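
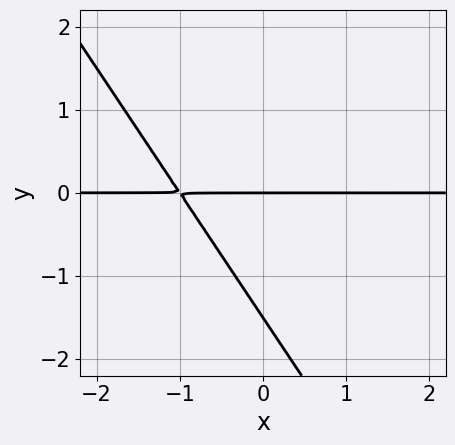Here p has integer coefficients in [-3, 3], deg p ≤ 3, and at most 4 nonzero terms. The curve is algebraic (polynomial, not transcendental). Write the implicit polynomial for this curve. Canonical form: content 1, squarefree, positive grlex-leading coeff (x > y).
(a) The degree is 2 — the shape is more complex than any degree-1 curve.
(b) Reading off the gridlines: the visible x-axis segment lies entirely on the curve; it crosses the y-axis at the gridline y = 0.
(c) Solving for integer coefficients yields p as stated.

3*x*y + 2*y^2 + 3*y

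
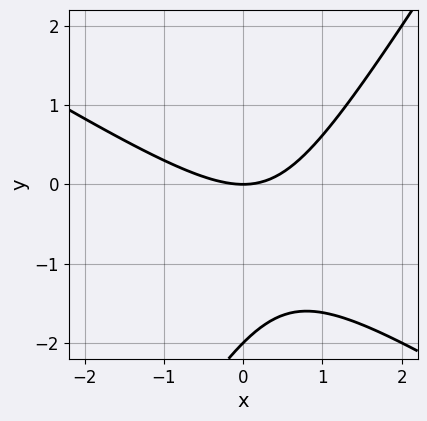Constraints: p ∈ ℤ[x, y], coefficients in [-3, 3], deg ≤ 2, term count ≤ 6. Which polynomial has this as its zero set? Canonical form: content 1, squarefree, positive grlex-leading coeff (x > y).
1. deg p = 2. The shape is more complex than any degree-1 curve.
2. Observable constraints: the y-axis gridline crossings are at y ∈ {-2, 0}; it crosses the x-axis at the gridline x = 0.
3. Together with the visible shape, these determine p as stated.

x^2 + x*y - y^2 - 2*y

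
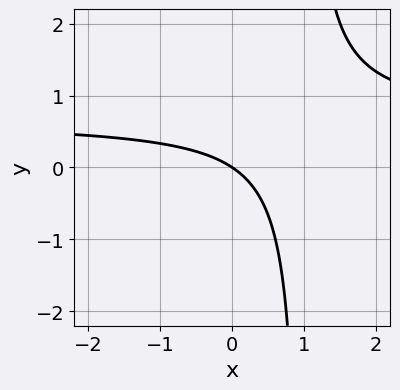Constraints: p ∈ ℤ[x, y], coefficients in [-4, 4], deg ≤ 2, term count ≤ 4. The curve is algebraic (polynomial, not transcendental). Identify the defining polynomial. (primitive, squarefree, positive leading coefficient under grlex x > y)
3*x*y - 2*x - 3*y

1. deg p = 2. The shape is more complex than any degree-1 curve.
2. Against the integer gridlines: one y-axis crossing is at y = 0; it crosses the x-axis at the gridline x = 0.
3. The integer polynomial consistent with all of this is the stated p.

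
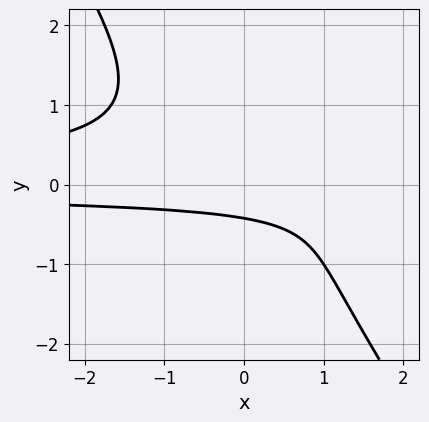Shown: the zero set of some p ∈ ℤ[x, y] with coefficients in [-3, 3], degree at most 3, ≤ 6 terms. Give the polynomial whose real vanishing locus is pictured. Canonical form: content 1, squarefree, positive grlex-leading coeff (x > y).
deg p = 3. A generic line meets the curve in up to 3 points.
Reading off the gridlines: it misses every integer gridline on the x-axis.
Fitting integer coefficients to these (and the overall shape) gives p.

3*x*y^2 + 2*y^3 + 2*y + 1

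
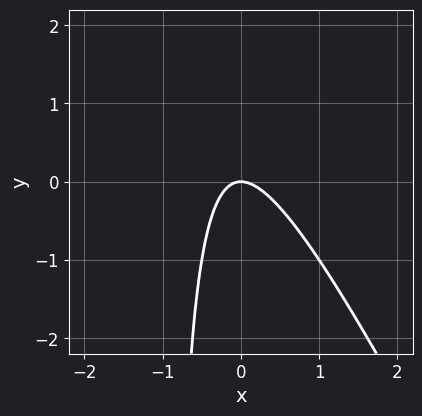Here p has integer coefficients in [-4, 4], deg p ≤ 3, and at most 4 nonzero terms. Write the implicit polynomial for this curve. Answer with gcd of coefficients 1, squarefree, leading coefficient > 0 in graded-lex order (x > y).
1. deg p = 2. The shape is more complex than any degree-1 curve.
2. Reading off the gridlines: one x-axis crossing is at x = 0; one y-axis crossing is at y = 0.
3. These observations pin down the coefficients.

2*x^2 + x*y + y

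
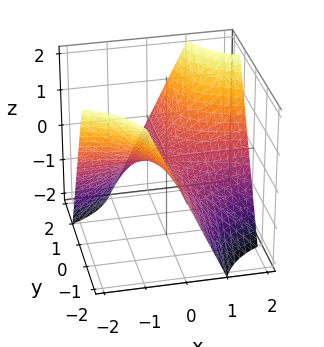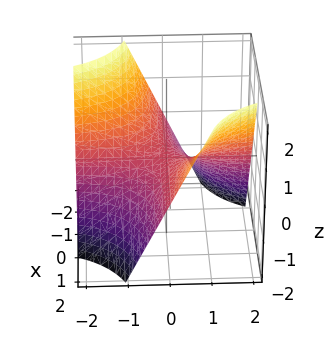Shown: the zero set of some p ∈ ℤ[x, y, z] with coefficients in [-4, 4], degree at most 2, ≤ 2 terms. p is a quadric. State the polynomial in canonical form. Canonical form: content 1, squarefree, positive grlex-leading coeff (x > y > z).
x*y - z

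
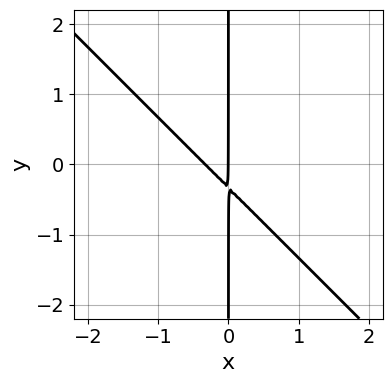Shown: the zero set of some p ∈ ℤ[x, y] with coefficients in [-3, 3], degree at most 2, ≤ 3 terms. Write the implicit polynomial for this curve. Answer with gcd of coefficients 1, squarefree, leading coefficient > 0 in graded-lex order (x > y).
3*x^2 + 3*x*y + x

1. Degree: a generic line meets the curve in up to 2 points, so deg p = 2.
2. From the visible intercepts: the visible y-axis segment lies entirely on the curve; one x-axis crossing is at x = 0.
3. Fitting integer coefficients to these (and the overall shape) gives p.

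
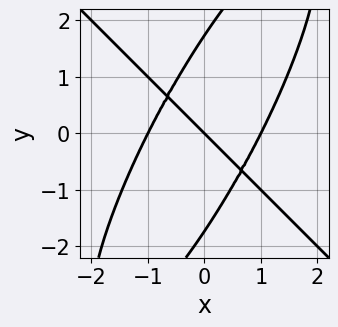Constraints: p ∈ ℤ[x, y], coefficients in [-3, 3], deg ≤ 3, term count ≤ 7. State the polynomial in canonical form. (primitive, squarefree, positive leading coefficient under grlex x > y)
3*x^3 - 2*x*y^2 + y^3 - 3*x - 3*y

(a) deg p = 3. A generic line meets the curve in up to 3 points.
(b) Against the integer gridlines: one y-axis crossing is at y = 0; among the integer gridlines, it crosses the x-axis at x ∈ {-1, 0, 1}.
(c) Solving for integer coefficients yields p as stated.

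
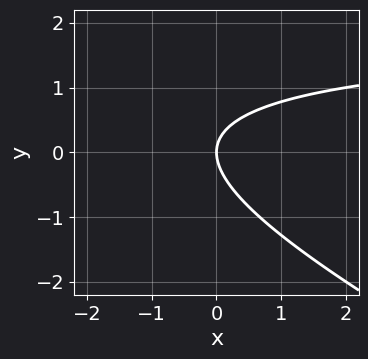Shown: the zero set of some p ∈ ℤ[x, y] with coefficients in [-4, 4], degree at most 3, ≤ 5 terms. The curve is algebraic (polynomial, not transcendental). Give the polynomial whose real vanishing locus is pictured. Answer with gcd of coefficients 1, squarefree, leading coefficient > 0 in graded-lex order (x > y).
x*y + 2*y^2 - 2*x

First, the degree is 2 — the shape is more complex than any degree-1 curve.
Next, checking where it meets the axes: one x-axis crossing is at x = 0; it crosses the y-axis at the gridline y = 0.
Finally, assembling these constraints gives the stated polynomial.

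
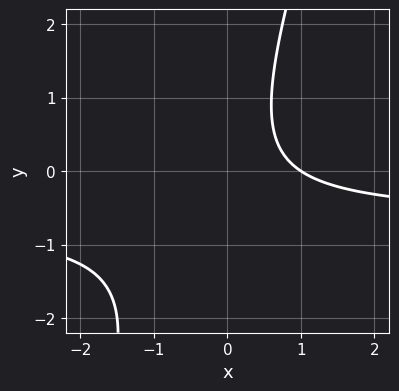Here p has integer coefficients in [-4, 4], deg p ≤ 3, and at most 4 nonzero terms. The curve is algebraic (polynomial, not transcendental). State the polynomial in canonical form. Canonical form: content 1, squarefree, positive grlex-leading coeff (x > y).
3*x*y - y^2 + 2*x - 2

The degree is 2 — the shape is more complex than any degree-1 curve.
Observable constraints: it misses every integer gridline on the y-axis; one x-axis crossing is at x = 1.
These observations pin down the coefficients.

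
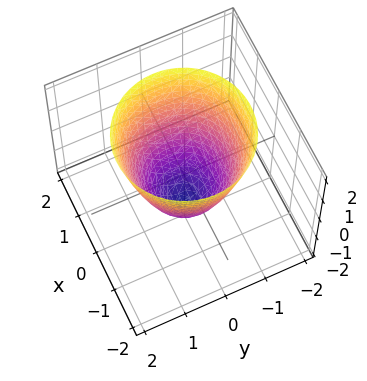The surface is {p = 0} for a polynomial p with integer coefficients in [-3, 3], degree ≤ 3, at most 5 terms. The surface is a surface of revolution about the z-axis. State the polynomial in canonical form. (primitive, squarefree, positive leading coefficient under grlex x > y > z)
deg p = 2. The shape is more complex than any degree-1 surface.
Symmetries: the surface is invariant under rotation about z: p = q(x² + y², z).
Observable constraints: among the integer gridlines, it crosses the x-axis at x ∈ {-1, 1}; the y-axis gridline crossings are at y ∈ {-1, 1}.
These observations pin down the coefficients.

3*x^2 + 3*y^2 - 2*z - 3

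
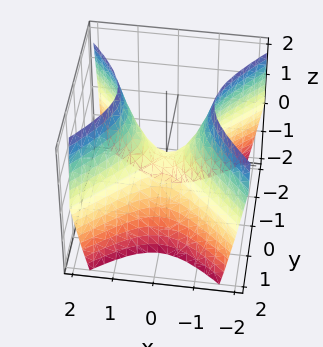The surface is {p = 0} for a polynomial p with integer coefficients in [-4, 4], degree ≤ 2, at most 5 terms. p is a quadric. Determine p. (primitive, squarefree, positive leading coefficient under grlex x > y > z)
(a) Degree: a hyperbolic paraboloid; a quadric, so deg p = 2.
(b) Symmetries: it's symmetric under x → −x, forcing even powers of x; it's symmetric under y → −y, forcing even powers of y.
(c) Reading off the gridlines: one y-axis crossing is at y = 0; it crosses the z-axis at the gridline z = 0.
(d) Together with the visible shape, these determine p as stated.

3*x^2 - 3*y^2 - 2*z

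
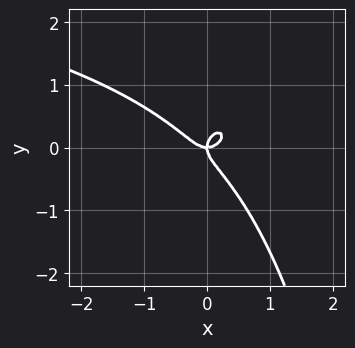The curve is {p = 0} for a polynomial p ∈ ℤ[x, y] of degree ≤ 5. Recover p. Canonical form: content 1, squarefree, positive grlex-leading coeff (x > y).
2*x^2*y^2 + 2*x^3 + 2*y^3 - x*y

First, degree: a generic line meets the curve in up to 4 points, so deg p = 4.
Then, from the axis intercepts and sections: it meets the y-axis at y = 0 (among the integer gridlines); it meets the x-axis at x = 0 (among the integer gridlines).
Finally, fitting integer coefficients to these (and the overall shape) gives p.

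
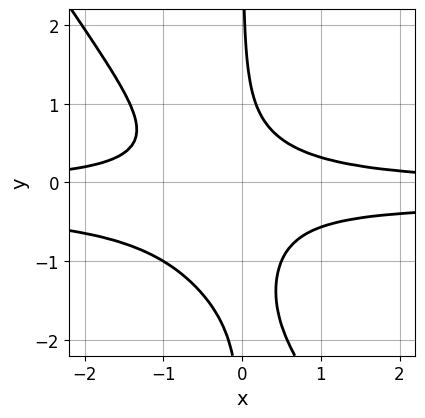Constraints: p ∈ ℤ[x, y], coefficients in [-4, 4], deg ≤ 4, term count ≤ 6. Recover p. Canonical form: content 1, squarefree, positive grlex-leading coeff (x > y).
3*x^2*y^2 + 2*x*y^3 + x^2*y + 3*x*y^2 - 1

Degree: the shape is more complex than any degree-3 curve, so deg p = 4.
Checking where it meets the axes: no y-intercept at any integer in the box; the curve avoids every integer x-axis point in the box.
Fitting integer coefficients to these (and the overall shape) gives p.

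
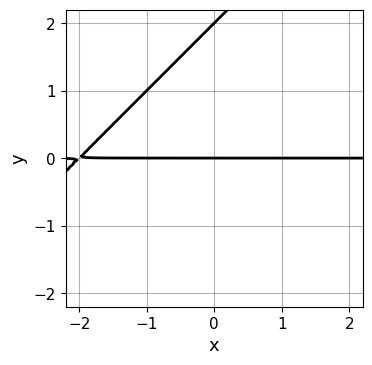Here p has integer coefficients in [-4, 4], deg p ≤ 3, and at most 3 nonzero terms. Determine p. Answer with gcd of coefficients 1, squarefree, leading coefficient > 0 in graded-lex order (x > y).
x*y - y^2 + 2*y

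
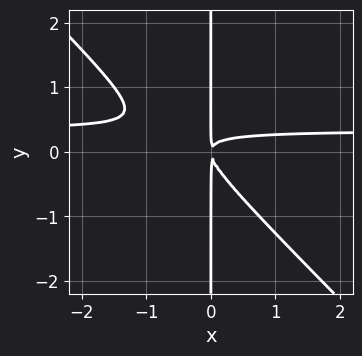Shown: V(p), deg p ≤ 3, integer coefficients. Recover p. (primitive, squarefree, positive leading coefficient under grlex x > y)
(a) The degree is 3 — the shape is more complex than any degree-2 curve.
(b) Checking where it meets the axes: every point of the y-axis in the box is on the curve.
(c) Matching integer coefficients to the picture gives p.

3*x^2*y + 3*x*y^2 - x^2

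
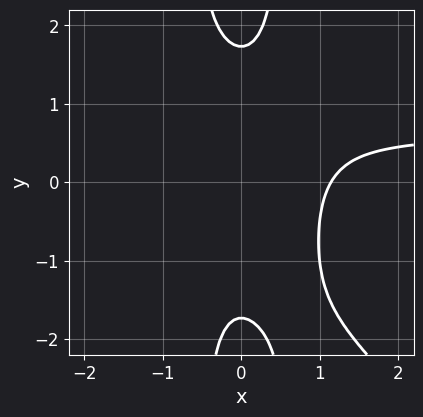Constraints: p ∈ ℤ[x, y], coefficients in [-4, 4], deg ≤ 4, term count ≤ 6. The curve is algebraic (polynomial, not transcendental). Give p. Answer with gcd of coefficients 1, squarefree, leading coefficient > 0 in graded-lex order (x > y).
3*x^3*y + 3*x^2*y^2 - 2*x^3 - y^2 + 3

The degree is 4 — the shape is more complex than any degree-3 curve.
Solving for integer coefficients yields p as stated.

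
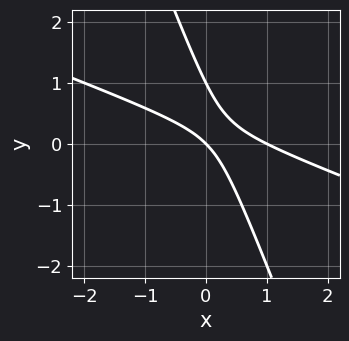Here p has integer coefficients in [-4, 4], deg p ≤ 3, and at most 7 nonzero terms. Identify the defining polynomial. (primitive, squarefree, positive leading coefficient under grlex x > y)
1. deg p = 2. The shape is more complex than any degree-1 curve.
2. Checking where it meets the axes: the y-axis gridline crossings are at y ∈ {0, 1}; among the integer gridlines, it crosses the x-axis at x ∈ {0, 1}.
3. Assembling these constraints gives the stated polynomial.

x^2 + 3*x*y + y^2 - x - y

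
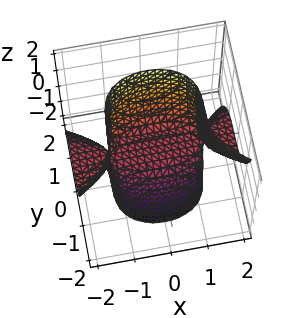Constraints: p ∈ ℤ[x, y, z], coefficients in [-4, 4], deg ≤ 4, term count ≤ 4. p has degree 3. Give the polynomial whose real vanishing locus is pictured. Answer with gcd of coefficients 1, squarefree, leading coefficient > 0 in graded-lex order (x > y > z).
2*x^2*z + 3*y^3 - 3*z

1. Degree: a generic line meets the surface in up to 3 points, so deg p = 3.
2. From the axis intercepts and sections: it meets the z-axis at z = 0 (among the integer gridlines); it meets the y-axis at y = 0 (among the integer gridlines); every point of the x-axis in the box is on the surface.
3. Solving for integer coefficients yields p as stated.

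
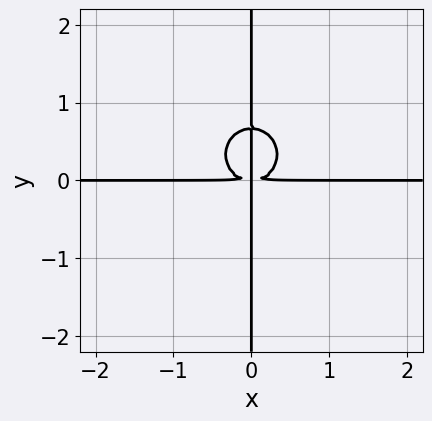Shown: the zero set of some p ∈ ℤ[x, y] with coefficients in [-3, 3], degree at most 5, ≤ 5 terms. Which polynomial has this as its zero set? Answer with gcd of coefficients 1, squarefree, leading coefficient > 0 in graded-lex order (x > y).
Degree: a generic line meets the curve in up to 4 points, so deg p = 4.
Reading off the gridlines: every point of the y-axis in the box is on the curve; the visible x-axis segment lies entirely on the curve.
Assembling these constraints gives the stated polynomial.

3*x^3*y + 3*x*y^3 - 2*x*y^2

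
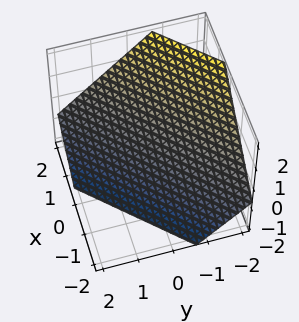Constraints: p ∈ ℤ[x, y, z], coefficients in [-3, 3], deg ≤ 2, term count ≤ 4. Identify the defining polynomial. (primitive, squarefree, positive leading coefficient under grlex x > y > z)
(a) Degree: the surface is flat (a plane), so deg p = 1.
(b) Solving for integer coefficients yields p as stated.

3*x - 3*y - 3*z - 2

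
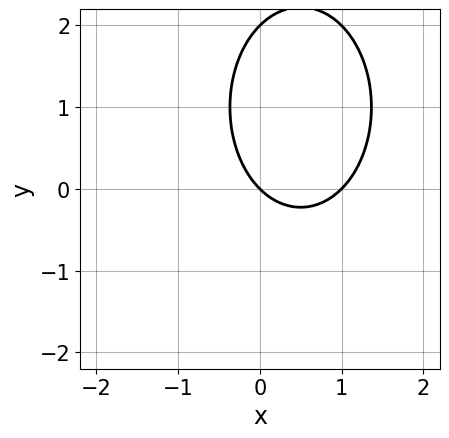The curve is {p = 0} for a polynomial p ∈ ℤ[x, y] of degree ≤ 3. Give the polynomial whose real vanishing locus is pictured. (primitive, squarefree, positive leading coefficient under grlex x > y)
(a) The degree is 2 — the shape is more complex than any degree-1 curve.
(b) From the axis intercepts and sections: among the integer gridlines, it crosses the y-axis at y ∈ {0, 2}; among the integer gridlines, it crosses the x-axis at x ∈ {0, 1}.
(c) Putting this together gives p.

2*x^2 + y^2 - 2*x - 2*y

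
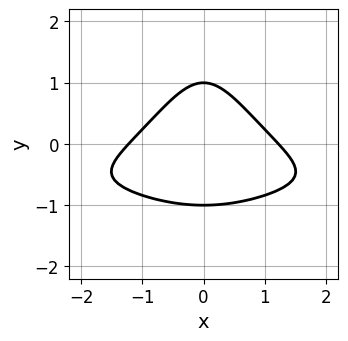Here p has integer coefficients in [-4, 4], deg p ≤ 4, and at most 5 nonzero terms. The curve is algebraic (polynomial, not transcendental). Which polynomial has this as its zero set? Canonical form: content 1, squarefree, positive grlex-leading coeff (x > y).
2*x^2*y^2 + 3*x^2*y + 2*x^2 + 3*y^2 - 3

1. Degree: a generic line meets the curve in up to 4 points, so deg p = 4.
2. Symmetries: the x ↦ −x reflection is a symmetry, so x appears only in even powers.
3. From the visible intercepts: among the integer gridlines, it crosses the y-axis at y ∈ {-1, 1}.
4. These observations pin down the coefficients.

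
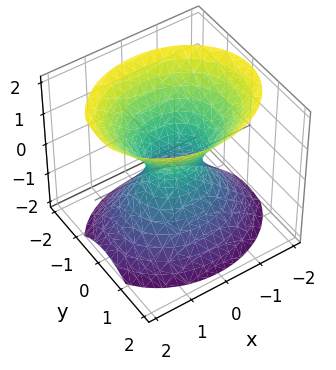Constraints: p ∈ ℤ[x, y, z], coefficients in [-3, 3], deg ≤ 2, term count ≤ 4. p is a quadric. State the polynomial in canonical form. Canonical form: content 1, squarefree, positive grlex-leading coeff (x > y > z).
First, the degree is 2 — an hourglass — one-sheet hyperboloid; a quadric.
Then, symmetries: it's symmetric under y → −y, forcing even powers of y; mirror symmetry x ↦ −x ⇒ only even powers of x; it's symmetric under z → −z, forcing even powers of z.
Next, checking where it meets the axes: it misses every integer gridline on the z-axis.
Finally, putting this together gives p.

2*x^2 + 3*y^2 - 2*z^2 - 1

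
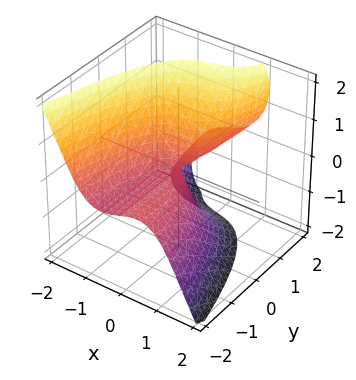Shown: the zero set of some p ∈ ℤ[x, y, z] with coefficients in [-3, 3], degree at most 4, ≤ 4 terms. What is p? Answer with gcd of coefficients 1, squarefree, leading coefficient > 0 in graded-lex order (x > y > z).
3*x^3 + z^3 + x*y - 3*y*z

First, deg p = 3.
Then, observable constraints: it meets the x-axis at x = 0 (among the integer gridlines); every point of the y-axis in the box is on the surface.
Finally, the integer polynomial consistent with all of this is the stated p.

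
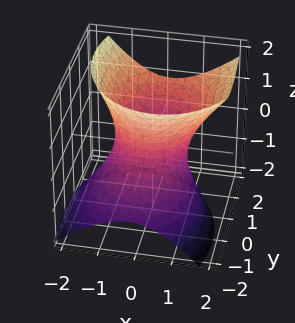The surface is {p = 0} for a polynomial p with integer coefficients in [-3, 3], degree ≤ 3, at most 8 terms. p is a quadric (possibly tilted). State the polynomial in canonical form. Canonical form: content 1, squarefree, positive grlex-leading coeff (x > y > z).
3*x^2 - x*z + 2*y^2 - 2*y*z - 2*z^2 - 3

(a) Degree: the shape is more complex than any degree-1 surface, so deg p = 2.
(b) Observable constraints: among the integer gridlines, it crosses the x-axis at x ∈ {-1, 1}; it misses every integer gridline on the z-axis.
(c) The integer polynomial consistent with all of this is the stated p.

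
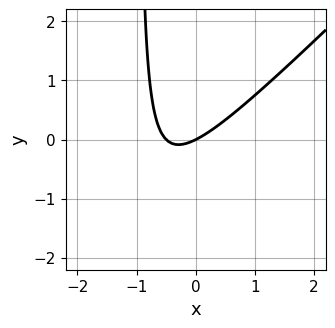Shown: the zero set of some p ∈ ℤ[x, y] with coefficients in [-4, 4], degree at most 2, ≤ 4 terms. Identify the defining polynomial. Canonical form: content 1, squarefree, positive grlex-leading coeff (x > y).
(a) deg p = 2. The shape is more complex than any degree-1 curve.
(b) Reading off the gridlines: one x-axis crossing is at x = 0; it crosses the y-axis at the gridline y = 0.
(c) These observations pin down the coefficients.

2*x^2 - 2*x*y + x - 2*y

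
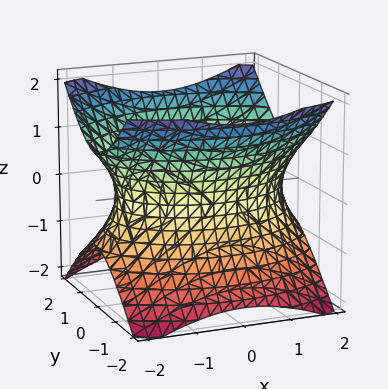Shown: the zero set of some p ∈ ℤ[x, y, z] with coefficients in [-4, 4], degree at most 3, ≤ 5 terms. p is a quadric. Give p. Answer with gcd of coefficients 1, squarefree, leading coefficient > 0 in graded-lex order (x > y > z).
The degree is 2 — an hourglass — one-sheet hyperboloid; a quadric.
Symmetries: mirror symmetry y ↦ −y ⇒ only even powers of y; the z ↦ −z reflection is a symmetry, so z appears only in even powers; the x ↦ −x reflection is a symmetry, so x appears only in even powers.
Observable constraints: it misses every integer gridline on the z-axis.
Putting this together gives p.

x^2 + 2*y^2 - 2*z^2 - 3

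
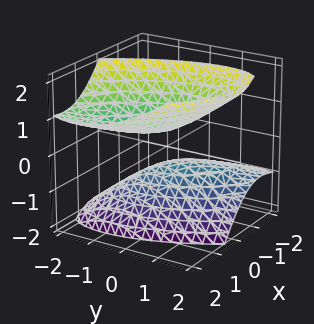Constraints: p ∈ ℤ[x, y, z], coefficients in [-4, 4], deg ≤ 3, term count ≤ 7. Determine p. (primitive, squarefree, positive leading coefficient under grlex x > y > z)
(a) There are 2 components. Treating them together as one polynomial.
(b) Degree: the shape is more complex than any degree-1 surface, so deg p = 2.
(c) From the axis intercepts and sections: it misses every integer gridline on the y-axis; it misses every integer gridline on the x-axis.
(d) Matching integer coefficients to the picture gives p.

3*x^2 + 3*x*y - 3*x*z + 2*y^2 - 3*z^2 + 1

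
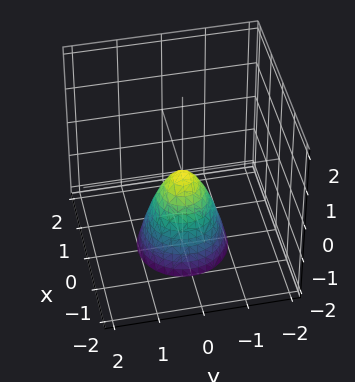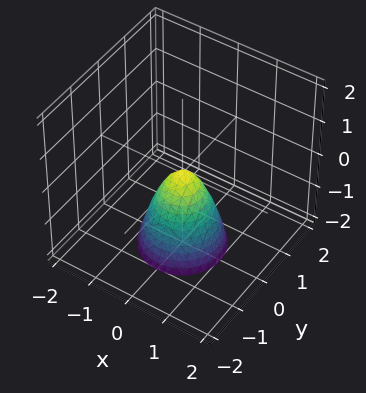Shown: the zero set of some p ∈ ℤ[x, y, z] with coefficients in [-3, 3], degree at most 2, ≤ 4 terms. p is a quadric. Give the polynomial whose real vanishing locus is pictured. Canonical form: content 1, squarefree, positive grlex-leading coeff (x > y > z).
The degree is 2 — a single bowl opening along one axis; a quadric.
By symmetry, the z-axis is an axis of rotation, so x and y enter only as x² + y².
From the axis intercepts and sections: one z-axis crossing is at z = 0; one x-axis crossing is at x = 0; a circular section at z = -1 has radius between 0 and 1.
Together with the visible shape, these determine p as stated.

2*x^2 + 2*y^2 + z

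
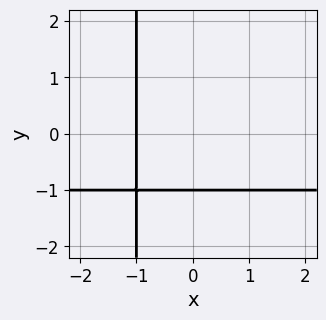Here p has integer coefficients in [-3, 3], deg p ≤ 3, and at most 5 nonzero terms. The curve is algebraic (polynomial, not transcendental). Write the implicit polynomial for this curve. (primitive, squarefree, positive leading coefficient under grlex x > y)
First, deg p = 2. No degree-1 curve has this shape.
Next, checking where it meets the axes: it crosses the x-axis at the gridline x = -1; one y-axis crossing is at y = -1.
Finally, together with the visible shape, these determine p as stated.

x*y + x + y + 1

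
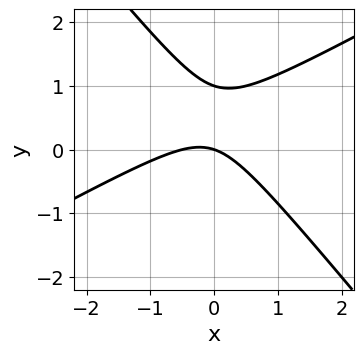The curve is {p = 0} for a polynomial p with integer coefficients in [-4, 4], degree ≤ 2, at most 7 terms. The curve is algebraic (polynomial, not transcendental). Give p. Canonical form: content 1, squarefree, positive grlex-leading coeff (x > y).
2*x^2 - 2*x*y - 3*y^2 + x + 3*y

First, degree: no degree-1 curve has this shape, so deg p = 2.
Next, from the visible intercepts: one x-axis crossing is at x = 0; among the integer gridlines, it crosses the y-axis at y ∈ {0, 1}.
Finally, matching integer coefficients to the picture gives p.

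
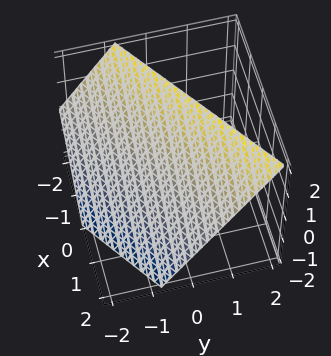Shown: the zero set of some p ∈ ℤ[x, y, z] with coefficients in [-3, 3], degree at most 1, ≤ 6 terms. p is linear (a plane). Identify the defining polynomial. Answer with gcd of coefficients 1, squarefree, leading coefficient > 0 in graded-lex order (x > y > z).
2*x - 3*y + 2*z - 2

The degree is 1 — the surface is flat (a plane).
Checking where it meets the axes: it meets the z-axis at z = 1 (among the integer gridlines); it meets the x-axis at x = 1 (among the integer gridlines).
Fitting integer coefficients to these (and the overall shape) gives p.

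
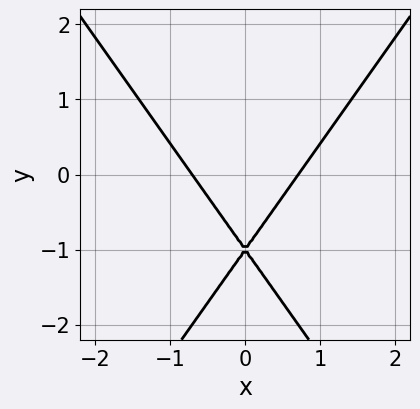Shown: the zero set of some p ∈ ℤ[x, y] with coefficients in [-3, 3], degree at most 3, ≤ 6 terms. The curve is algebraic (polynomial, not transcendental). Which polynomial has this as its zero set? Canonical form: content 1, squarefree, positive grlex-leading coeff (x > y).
2*x^2 - y^2 - 2*y - 1

Degree: a generic line meets the curve in up to 2 points, so deg p = 2.
Symmetries: it's symmetric under x → −x, forcing even powers of x.
From the visible intercepts: it crosses the y-axis at the gridline y = -1.
These observations pin down the coefficients.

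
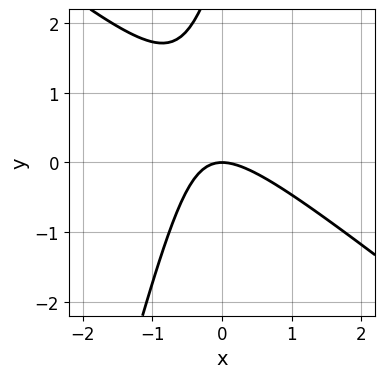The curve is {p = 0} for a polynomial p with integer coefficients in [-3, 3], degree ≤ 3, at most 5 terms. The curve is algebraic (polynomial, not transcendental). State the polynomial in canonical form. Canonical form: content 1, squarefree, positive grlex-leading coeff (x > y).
3*x^2 + 3*x*y - y^2 + 3*y

1. Degree: no degree-1 curve has this shape, so deg p = 2.
2. From the axis intercepts and sections: it meets the y-axis at y = 0 (among the integer gridlines); it crosses the x-axis at the gridline x = 0.
3. These observations pin down the coefficients.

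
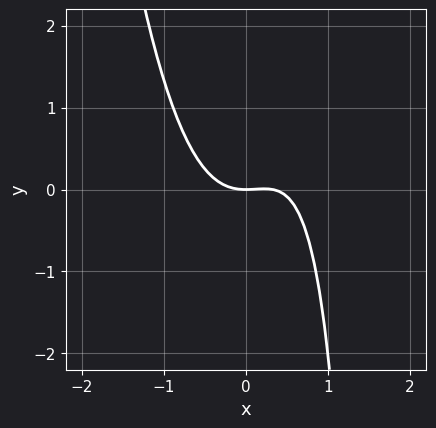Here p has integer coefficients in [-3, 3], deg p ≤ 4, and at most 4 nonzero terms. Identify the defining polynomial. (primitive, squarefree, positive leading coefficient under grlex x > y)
(a) The degree is 3 — a generic line meets the curve in up to 3 points.
(b) From the visible intercepts: it meets the y-axis at y = 0 (among the integer gridlines); one x-axis crossing is at x = 0.
(c) Solving for integer coefficients yields p as stated.

3*x^3 - x^2 - x*y + 2*y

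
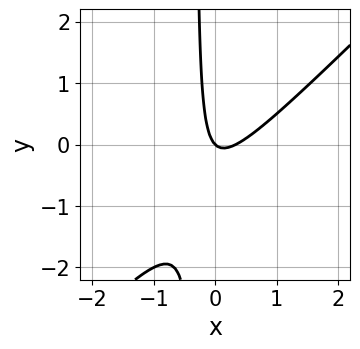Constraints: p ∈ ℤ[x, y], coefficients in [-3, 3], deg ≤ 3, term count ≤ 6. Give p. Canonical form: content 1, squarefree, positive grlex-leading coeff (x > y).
The degree is 2 — the shape is more complex than any degree-1 curve.
Reading off the gridlines: it crosses the x-axis at the gridline x = 0; one y-axis crossing is at y = 0.
Putting this together gives p.

3*x^2 - 3*x*y - x - y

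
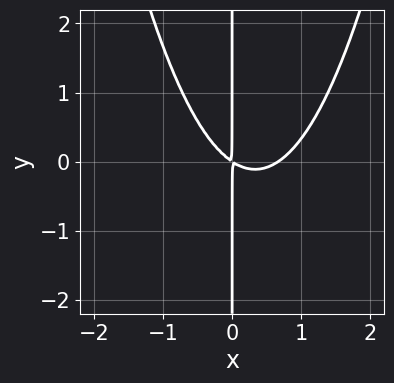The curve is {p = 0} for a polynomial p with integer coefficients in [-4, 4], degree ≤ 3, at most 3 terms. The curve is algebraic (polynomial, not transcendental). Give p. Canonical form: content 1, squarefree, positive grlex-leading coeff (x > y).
1. deg p = 3. The shape is more complex than any degree-2 curve.
2. Against the integer gridlines: every point of the y-axis in the box is on the curve.
3. These observations pin down the coefficients.

3*x^3 - 2*x^2 - 3*x*y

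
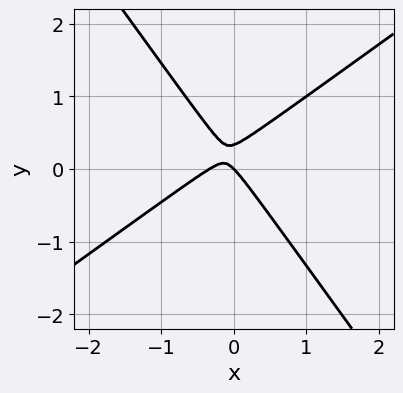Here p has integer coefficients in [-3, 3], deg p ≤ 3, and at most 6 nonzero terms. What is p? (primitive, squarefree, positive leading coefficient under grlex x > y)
3*x^2 - 2*x*y - 3*y^2 + x + y

1. The degree is 2 — a generic line meets the curve in up to 2 points.
2. Checking where it meets the axes: it meets the x-axis at x = 0 (among the integer gridlines); it crosses the y-axis at the gridline y = 0.
3. Fitting integer coefficients to these (and the overall shape) gives p.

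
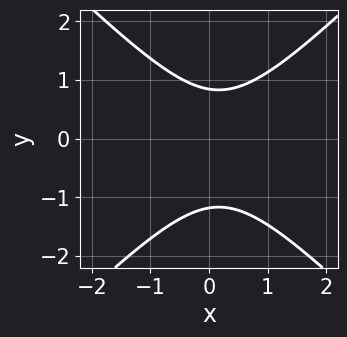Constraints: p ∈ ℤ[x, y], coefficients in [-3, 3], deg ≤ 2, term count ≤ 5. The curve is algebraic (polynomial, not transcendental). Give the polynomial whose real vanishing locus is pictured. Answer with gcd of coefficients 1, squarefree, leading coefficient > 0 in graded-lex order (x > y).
1. Degree: no degree-1 curve has this shape, so deg p = 2.
2. From the axis intercepts and sections: it misses every integer gridline on the x-axis.
3. These observations pin down the coefficients.

3*x^2 - 3*y^2 - x - y + 3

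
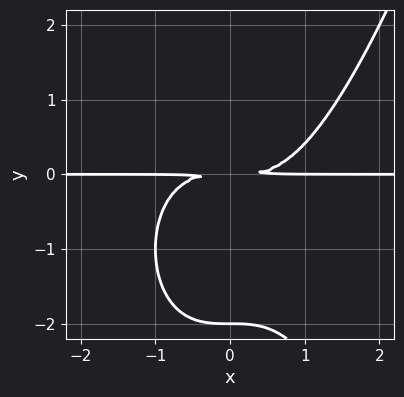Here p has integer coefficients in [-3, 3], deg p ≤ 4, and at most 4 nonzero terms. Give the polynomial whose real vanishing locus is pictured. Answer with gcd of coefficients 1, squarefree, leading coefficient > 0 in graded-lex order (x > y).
First, the degree is 4 — a generic line meets the curve in up to 4 points.
Then, from the axis intercepts and sections: it crosses the y-axis at the gridline y = -2; the visible x-axis segment lies entirely on the curve.
Finally, these observations pin down the coefficients.

x^3*y - y^3 - 2*y^2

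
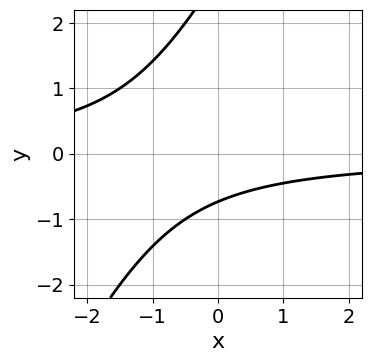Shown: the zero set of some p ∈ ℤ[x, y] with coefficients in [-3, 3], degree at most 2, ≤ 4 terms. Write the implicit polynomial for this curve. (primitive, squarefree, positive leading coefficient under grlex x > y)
First, deg p = 2. No degree-1 curve has this shape.
Then, reading off the gridlines: the curve avoids every integer x-axis point in the box.
Finally, solving for integer coefficients yields p as stated.

2*x*y - y^2 + 2*y + 2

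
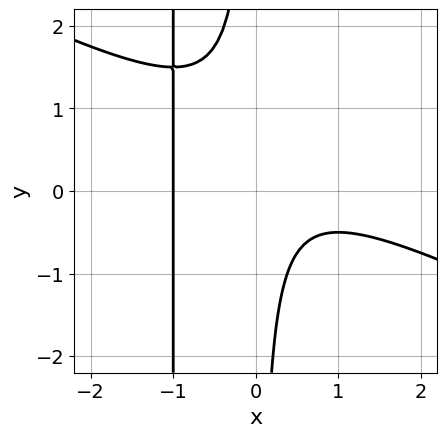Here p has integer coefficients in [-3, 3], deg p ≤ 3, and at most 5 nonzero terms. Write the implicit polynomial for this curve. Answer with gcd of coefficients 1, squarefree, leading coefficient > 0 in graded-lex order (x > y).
First, the degree is 3 — a generic line meets the curve in up to 3 points.
Then, from the axis intercepts and sections: no y-intercept at any integer in the box; one x-axis crossing is at x = -1.
Finally, putting this together gives p.

x^3 + 2*x^2*y + 2*x*y + 1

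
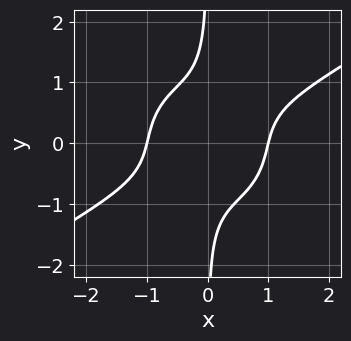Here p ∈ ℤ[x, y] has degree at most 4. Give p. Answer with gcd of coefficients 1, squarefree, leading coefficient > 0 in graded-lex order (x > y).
x^4 - x^3*y - 2*x*y^3 - 1

The degree is 4 — no degree-3 curve has this shape.
From the visible intercepts: it misses every integer gridline on the y-axis; among the integer gridlines, it crosses the x-axis at x ∈ {-1, 1}.
Assembling these constraints gives the stated polynomial.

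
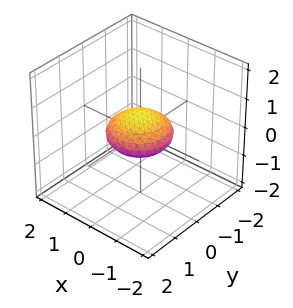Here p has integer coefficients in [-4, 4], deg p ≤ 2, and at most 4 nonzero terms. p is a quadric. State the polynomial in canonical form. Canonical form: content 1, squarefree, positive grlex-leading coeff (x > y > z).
x^2 + y^2 + 3*z^2 - 1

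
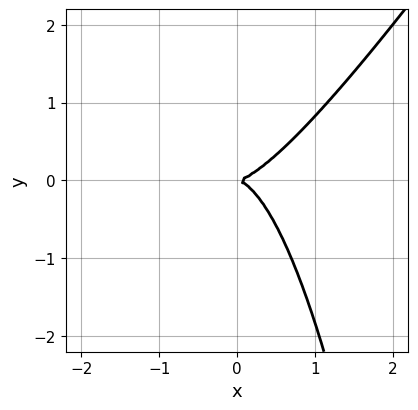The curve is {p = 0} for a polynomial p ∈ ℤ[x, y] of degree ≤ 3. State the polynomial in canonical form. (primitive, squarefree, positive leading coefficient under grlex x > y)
3*x^3 - 2*x^2*y - 2*y^2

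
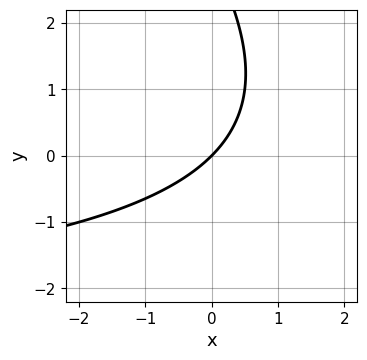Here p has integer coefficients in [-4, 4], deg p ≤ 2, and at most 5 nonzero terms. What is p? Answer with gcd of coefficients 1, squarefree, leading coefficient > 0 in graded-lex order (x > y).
(a) deg p = 2.
(b) Reading off the gridlines: one y-axis crossing is at y = 0; one x-axis crossing is at x = 0.
(c) Assembling these constraints gives the stated polynomial.

x*y + y^2 + 3*x - 3*y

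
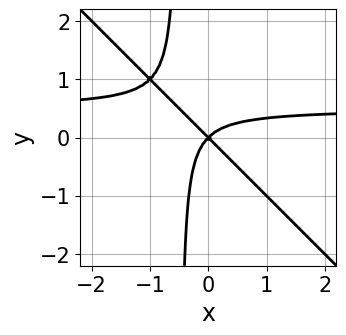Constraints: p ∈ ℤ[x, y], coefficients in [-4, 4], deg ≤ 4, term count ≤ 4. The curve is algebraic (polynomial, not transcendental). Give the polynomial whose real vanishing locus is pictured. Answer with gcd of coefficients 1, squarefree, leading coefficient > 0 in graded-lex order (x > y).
2*x^2*y + 2*x*y^2 - x^2 + y^2

(a) deg p = 3.
(b) Reading off the gridlines: it meets the y-axis at y = 0 (among the integer gridlines); one x-axis crossing is at x = 0.
(c) Solving for integer coefficients yields p as stated.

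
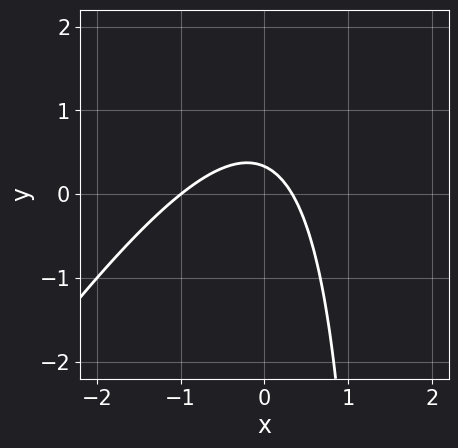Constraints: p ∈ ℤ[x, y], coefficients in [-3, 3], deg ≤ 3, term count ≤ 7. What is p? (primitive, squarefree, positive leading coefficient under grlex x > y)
First, the degree is 2 — the shape is more complex than any degree-1 curve.
Then, against the integer gridlines: it crosses the x-axis at the gridline x = -1.
Finally, together with the visible shape, these determine p as stated.

3*x^2 - 2*x*y + 2*x + 3*y - 1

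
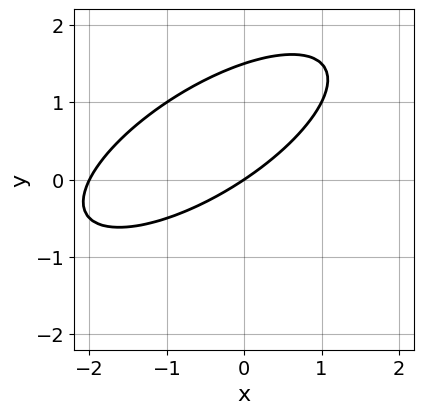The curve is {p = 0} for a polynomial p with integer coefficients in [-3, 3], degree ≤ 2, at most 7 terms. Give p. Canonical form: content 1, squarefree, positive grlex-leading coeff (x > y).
First, degree: no degree-1 curve has this shape, so deg p = 2.
Next, reading off the gridlines: it crosses the y-axis at the gridline y = 0; among the integer gridlines, it crosses the x-axis at x ∈ {-2, 0}.
Finally, assembling these constraints gives the stated polynomial.

x^2 - 2*x*y + 2*y^2 + 2*x - 3*y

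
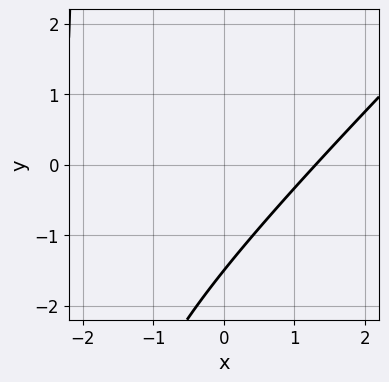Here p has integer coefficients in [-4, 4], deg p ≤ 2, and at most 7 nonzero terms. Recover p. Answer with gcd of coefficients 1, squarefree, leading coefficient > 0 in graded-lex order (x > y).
(a) The degree is 2 — a generic line meets the curve in up to 2 points.
(b) Matching integer coefficients to the picture gives p.

x^2 - x*y + x - 2*y - 3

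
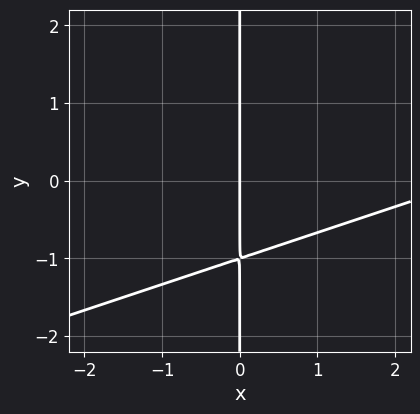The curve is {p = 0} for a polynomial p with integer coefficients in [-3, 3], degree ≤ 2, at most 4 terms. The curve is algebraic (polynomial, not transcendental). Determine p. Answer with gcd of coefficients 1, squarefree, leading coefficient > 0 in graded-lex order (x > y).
x^2 - 3*x*y - 3*x

(a) deg p = 2.
(b) Checking where it meets the axes: it meets the x-axis at x = 0 (among the integer gridlines); every point of the y-axis in the box is on the curve.
(c) The integer polynomial consistent with all of this is the stated p.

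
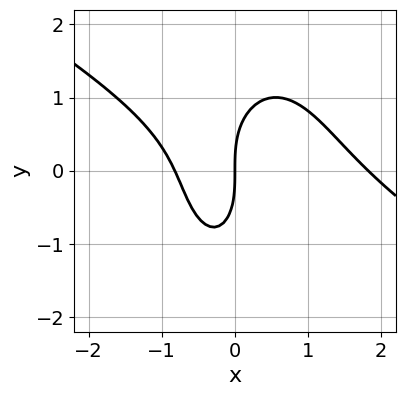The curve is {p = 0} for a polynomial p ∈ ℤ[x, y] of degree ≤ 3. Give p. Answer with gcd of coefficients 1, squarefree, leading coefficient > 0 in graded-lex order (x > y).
1. The degree is 3 — a generic line meets the curve in up to 3 points.
2. Reading off the gridlines: it meets the y-axis at y = 0 (among the integer gridlines); it crosses the x-axis at the gridline x = 0.
3. Solving for integer coefficients yields p as stated.

2*x^3 + 3*x^2*y + y^3 - 2*x^2 - 3*x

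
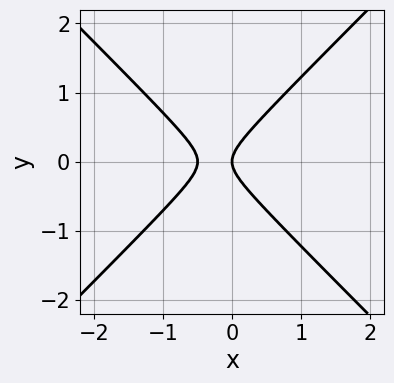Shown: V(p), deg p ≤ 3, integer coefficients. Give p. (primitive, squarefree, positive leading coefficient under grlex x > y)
(a) deg p = 2. A generic line meets the curve in up to 2 points.
(b) Symmetries: mirror symmetry y ↦ −y ⇒ only even powers of y.
(c) From the axis intercepts and sections: it crosses the y-axis at the gridline y = 0; it meets the x-axis at x = 0 (among the integer gridlines).
(d) The integer polynomial consistent with all of this is the stated p.

2*x^2 - 2*y^2 + x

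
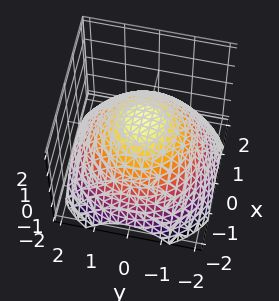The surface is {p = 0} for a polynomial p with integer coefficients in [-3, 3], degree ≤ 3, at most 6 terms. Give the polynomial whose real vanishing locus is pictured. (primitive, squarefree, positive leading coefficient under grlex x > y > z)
1. deg p = 2. The shape is more complex than any degree-1 surface.
2. Symmetries: every cross-section ⟂ z is a circle, so x, y appear only via x² + y².
3. Against the integer gridlines: it meets the z-axis at z = 1 (among the integer gridlines); a circular section at z = 0 has radius between 1 and 2.
4. These observations pin down the coefficients.

x^2 + y^2 + 2*z - 2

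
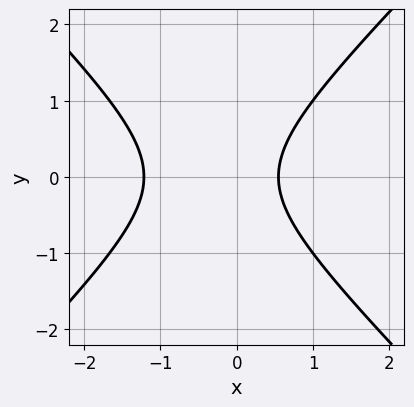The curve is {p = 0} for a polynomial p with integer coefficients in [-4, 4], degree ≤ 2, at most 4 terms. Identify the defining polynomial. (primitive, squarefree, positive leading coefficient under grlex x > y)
3*x^2 - 3*y^2 + 2*x - 2

The degree is 2 — a generic line meets the curve in up to 2 points.
Symmetries: it's symmetric under y → −y, forcing even powers of y.
Observable constraints: no y-intercept at any integer in the box.
The integer polynomial consistent with all of this is the stated p.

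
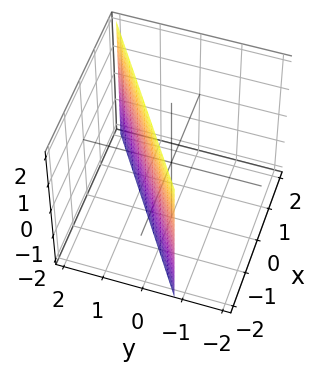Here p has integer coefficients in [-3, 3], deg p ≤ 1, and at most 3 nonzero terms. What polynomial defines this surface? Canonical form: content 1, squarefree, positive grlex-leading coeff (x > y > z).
First, the degree is 1 — every cross-section is a straight line — this is a plane.
Then, from the visible intercepts: the surface avoids every integer z-axis point in the box; one x-axis crossing is at x = -1.
Finally, the integer polynomial consistent with all of this is the stated p.

2*x - 3*y + 2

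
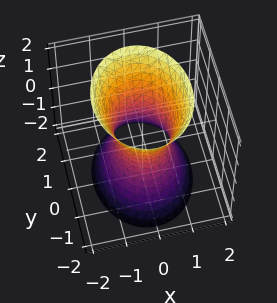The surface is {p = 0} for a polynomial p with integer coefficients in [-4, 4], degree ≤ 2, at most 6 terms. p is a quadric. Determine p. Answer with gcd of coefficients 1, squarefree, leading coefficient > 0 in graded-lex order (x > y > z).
3*x^2 + 2*y^2 - z^2 - 2

(a) The degree is 2 — one connected sheet with a waist; a quadric.
(b) Symmetries: the y ↦ −y reflection is a symmetry, so y appears only in even powers; mirror symmetry z ↦ −z ⇒ only even powers of z; mirror symmetry x ↦ −x ⇒ only even powers of x.
(c) Reading off the gridlines: the y-axis gridline crossings are at y ∈ {-1, 1}; no z-intercept at any integer in the box.
(d) Together with the visible shape, these determine p as stated.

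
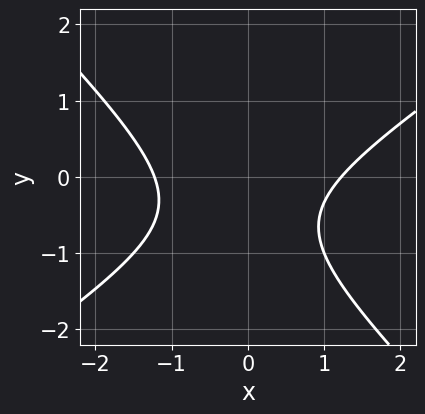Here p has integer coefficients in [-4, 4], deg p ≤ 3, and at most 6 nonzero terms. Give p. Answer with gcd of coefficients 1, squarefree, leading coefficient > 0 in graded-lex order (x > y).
First, deg p = 2.
Then, from the axis intercepts and sections: it misses every integer gridline on the y-axis.
Finally, assembling these constraints gives the stated polynomial.

2*x^2 - x*y - 3*y^2 - 3*y - 3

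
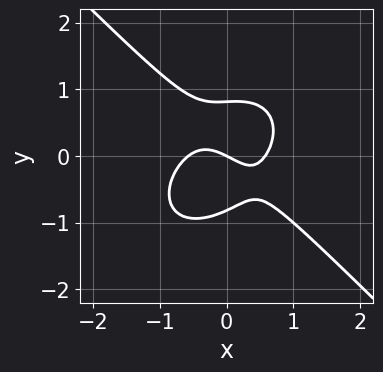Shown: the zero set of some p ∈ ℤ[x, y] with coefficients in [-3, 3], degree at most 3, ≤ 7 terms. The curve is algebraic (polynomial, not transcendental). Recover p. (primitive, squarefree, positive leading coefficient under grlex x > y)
3*x^3 + 3*y^3 + x*y - x - 2*y

1. deg p = 3. The shape is more complex than any degree-2 curve.
2. From the axis intercepts and sections: one y-axis crossing is at y = 0; it crosses the x-axis at the gridline x = 0.
3. These observations pin down the coefficients.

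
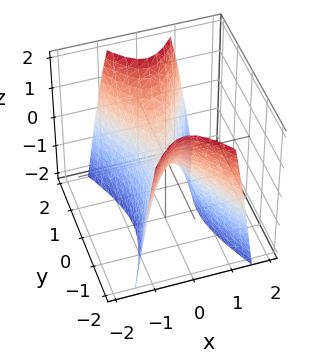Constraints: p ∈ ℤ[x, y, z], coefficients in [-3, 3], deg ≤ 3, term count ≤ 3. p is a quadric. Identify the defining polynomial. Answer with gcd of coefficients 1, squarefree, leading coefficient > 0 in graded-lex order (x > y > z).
3*x^2 - y^2 + z

1. deg p = 2. A hyperbolic paraboloid; a quadric.
2. Symmetries: mirror symmetry y ↦ −y ⇒ only even powers of y; it's symmetric under x → −x, forcing even powers of x.
3. Reading off the gridlines: one y-axis crossing is at y = 0; it meets the z-axis at z = 0 (among the integer gridlines); it meets the x-axis at x = 0 (among the integer gridlines).
4. The integer polynomial consistent with all of this is the stated p.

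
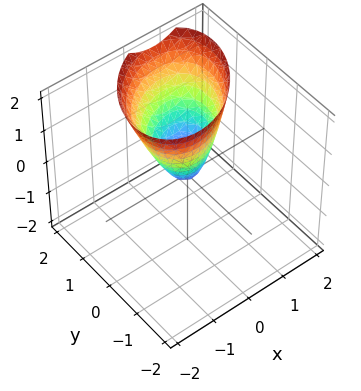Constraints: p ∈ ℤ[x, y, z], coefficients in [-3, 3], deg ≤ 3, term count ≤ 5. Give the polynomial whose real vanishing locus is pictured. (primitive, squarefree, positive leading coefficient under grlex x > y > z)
3*x^2 - 2*x*y + 3*y^2 - 2*y*z - 2*z

(a) Degree: the shape is more complex than any degree-1 surface, so deg p = 2.
(b) From the visible intercepts: it meets the y-axis at y = 0 (among the integer gridlines); it meets the z-axis at z = 0 (among the integer gridlines).
(c) Assembling these constraints gives the stated polynomial.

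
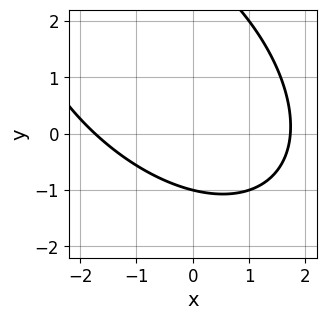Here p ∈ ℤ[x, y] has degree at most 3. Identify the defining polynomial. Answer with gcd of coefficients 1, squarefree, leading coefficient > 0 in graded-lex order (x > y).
x^2 + x*y + y^2 - 2*y - 3

(a) deg p = 2. A generic line meets the curve in up to 2 points.
(b) Checking where it meets the axes: it meets the y-axis at y = -1 (among the integer gridlines).
(c) Together with the visible shape, these determine p as stated.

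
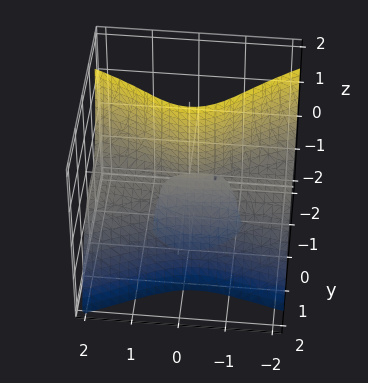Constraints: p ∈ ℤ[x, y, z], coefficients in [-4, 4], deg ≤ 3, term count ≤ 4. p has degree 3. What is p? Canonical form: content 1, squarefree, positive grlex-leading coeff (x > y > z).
x^2*z - x*y^2 + 3*y^3 + 2*y*z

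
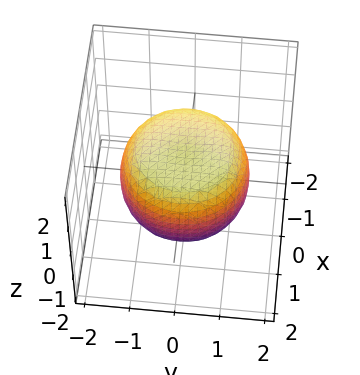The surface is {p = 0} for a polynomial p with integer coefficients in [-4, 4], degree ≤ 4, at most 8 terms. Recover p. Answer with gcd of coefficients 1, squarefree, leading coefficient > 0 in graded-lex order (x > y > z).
First, the degree is 4 — a generic line meets the surface in up to 4 points.
Then, symmetry: the surface is invariant under rotation about z: p = q(x² + y², z).
Next, observable constraints: among the integer gridlines, it crosses the z-axis at z ∈ {-1, 1}; a circular section at z = 1 has radius exactly 1.
Finally, assembling these constraints gives the stated polynomial.

x^4 + 2*x^2*y^2 + y^4 - x^2 - y^2 + 2*z^2 - 2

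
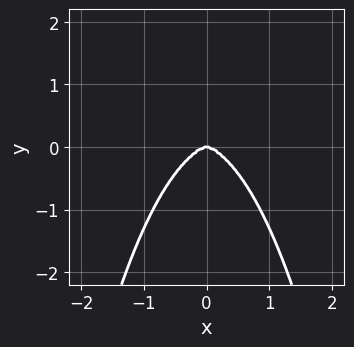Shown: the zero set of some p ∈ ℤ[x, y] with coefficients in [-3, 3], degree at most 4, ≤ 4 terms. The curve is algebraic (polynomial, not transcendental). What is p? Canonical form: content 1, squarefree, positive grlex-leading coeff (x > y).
(a) deg p = 4. A generic line meets the curve in up to 4 points.
(b) Symmetries: mirror symmetry x ↦ −x ⇒ only even powers of x.
(c) From the visible intercepts: it crosses the y-axis at the gridline y = 0; it meets the x-axis at x = 0 (among the integer gridlines).
(d) Solving for integer coefficients yields p as stated.

x^4 + 2*x^2*y^2 + 2*y^3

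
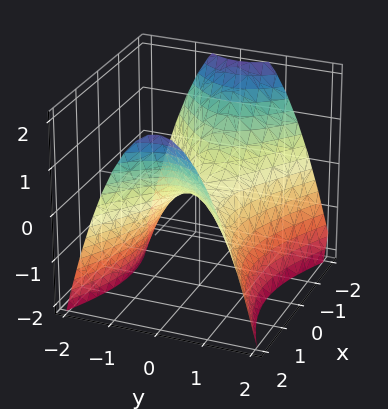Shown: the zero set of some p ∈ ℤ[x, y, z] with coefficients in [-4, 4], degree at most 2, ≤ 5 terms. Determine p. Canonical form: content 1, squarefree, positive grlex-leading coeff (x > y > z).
x^2 - 2*y^2 - 2*z

(a) deg p = 2. A saddle surface; a quadric.
(b) Symmetries: mirror symmetry y ↦ −y ⇒ only even powers of y; the x ↦ −x reflection is a symmetry, so x appears only in even powers.
(c) Observable constraints: one z-axis crossing is at z = 0; one y-axis crossing is at y = 0.
(d) Matching integer coefficients to the picture gives p.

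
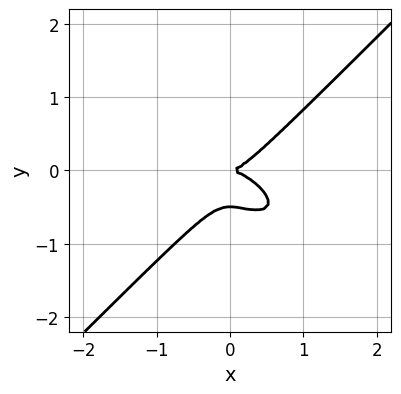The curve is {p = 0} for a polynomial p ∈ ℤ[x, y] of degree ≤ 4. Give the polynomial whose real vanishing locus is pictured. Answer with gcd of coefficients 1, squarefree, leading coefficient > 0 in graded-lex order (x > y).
x^3 + x^2*y - 2*y^3 - y^2

The degree is 3 — no degree-2 curve has this shape.
Observable constraints: one x-axis crossing is at x = 0; one y-axis crossing is at y = 0.
Fitting integer coefficients to these (and the overall shape) gives p.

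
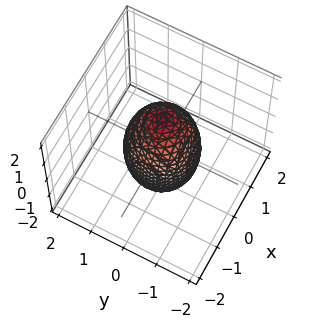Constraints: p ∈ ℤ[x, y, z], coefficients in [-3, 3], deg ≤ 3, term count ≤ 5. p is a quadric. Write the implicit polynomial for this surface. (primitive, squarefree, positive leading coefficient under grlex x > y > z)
3*x^2 + 3*y^2 + z^2 - 3

The degree is 2 — bounded and convex; a quadric.
Symmetries: the z ↦ −z reflection is a symmetry, so z appears only in even powers; the surface is invariant under rotation about z: p = q(x² + y², z).
From the axis intercepts and sections: a circular section at z = 0 has radius exactly 1; the x-axis gridline crossings are at x ∈ {-1, 1}; among the integer gridlines, it crosses the y-axis at y ∈ {-1, 1}.
Together with the visible shape, these determine p as stated.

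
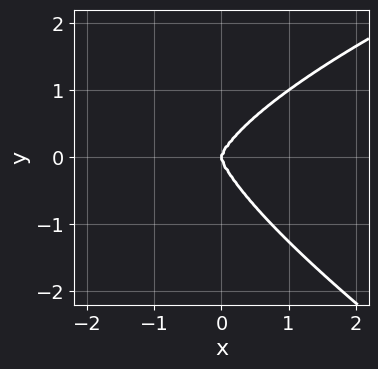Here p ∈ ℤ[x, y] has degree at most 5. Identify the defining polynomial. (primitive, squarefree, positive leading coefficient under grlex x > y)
x*y^3 + 2*y^4 - 3*x^3

Degree: a generic line meets the curve in up to 4 points, so deg p = 4.
Observable constraints: it meets the x-axis at x = 0 (among the integer gridlines); it crosses the y-axis at the gridline y = 0.
These observations pin down the coefficients.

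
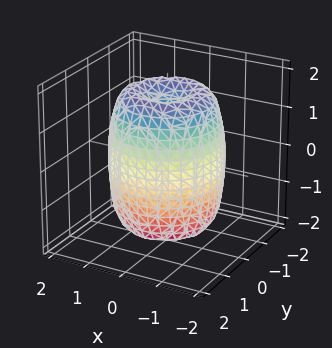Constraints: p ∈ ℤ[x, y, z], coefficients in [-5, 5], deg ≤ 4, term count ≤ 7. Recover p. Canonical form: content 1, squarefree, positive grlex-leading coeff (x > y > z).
2*x^4 + 4*x^2*y^2 + 2*y^4 - 3*x^2 - 3*y^2 + z^2 - 2

(a) The degree is 4 — no degree-3 surface has this shape.
(b) Symmetries: rotational symmetry about the z-axis ⇒ p depends on x, y only through x² + y².
(c) Reading off the gridlines: a circular section at z = 1 has radius between 1 and 2.
(d) Solving for integer coefficients yields p as stated.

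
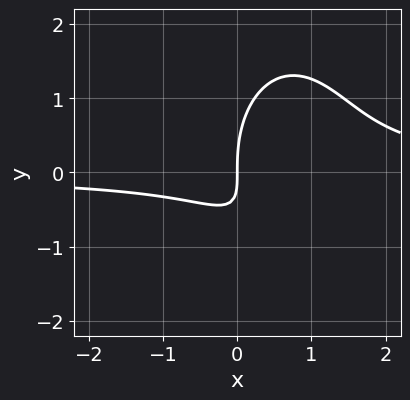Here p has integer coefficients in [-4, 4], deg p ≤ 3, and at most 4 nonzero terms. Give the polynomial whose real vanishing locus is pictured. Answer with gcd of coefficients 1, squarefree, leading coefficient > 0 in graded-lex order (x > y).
Degree: the shape is more complex than any degree-2 curve, so deg p = 3.
From the axis intercepts and sections: one y-axis crossing is at y = 0; it meets the x-axis at x = 0 (among the integer gridlines).
Fitting integer coefficients to these (and the overall shape) gives p.

3*x^2*y + y^3 - 3*x*y - 2*x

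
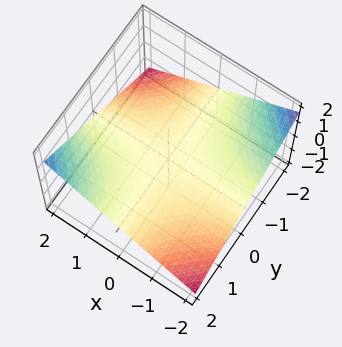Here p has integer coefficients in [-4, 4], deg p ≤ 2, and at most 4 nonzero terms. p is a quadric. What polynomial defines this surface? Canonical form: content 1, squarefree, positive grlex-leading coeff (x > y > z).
1. Degree: a saddle surface; a quadric, so deg p = 2.
2. From the visible intercepts: every point of the y-axis in the box is on the surface; the visible x-axis segment lies entirely on the surface; it crosses the z-axis at the gridline z = 0.
3. Putting this together gives p.

x*y - 3*z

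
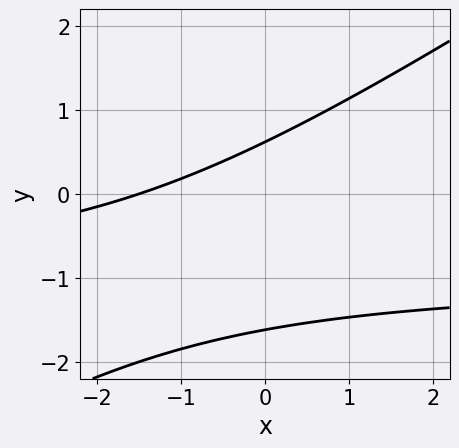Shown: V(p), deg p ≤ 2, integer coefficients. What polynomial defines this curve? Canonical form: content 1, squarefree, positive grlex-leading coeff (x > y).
2*x*y - 3*y^2 + 2*x - 3*y + 3

1. Degree: no degree-1 curve has this shape, so deg p = 2.
2. Solving for integer coefficients yields p as stated.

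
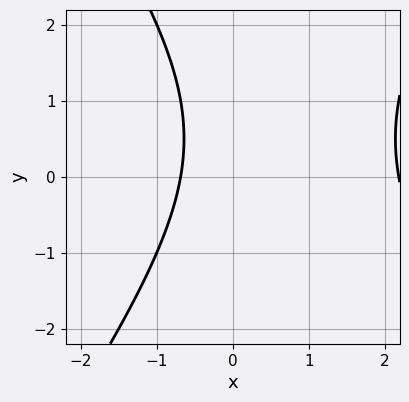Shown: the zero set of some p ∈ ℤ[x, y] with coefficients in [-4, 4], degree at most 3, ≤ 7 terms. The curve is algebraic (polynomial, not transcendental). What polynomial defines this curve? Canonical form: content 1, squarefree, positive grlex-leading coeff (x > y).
1. deg p = 2. No degree-1 curve has this shape.
2. From the visible intercepts: it misses every integer gridline on the y-axis.
3. Assembling these constraints gives the stated polynomial.

2*x^2 - y^2 - 3*x + y - 3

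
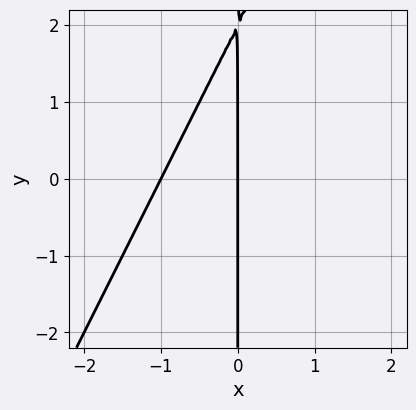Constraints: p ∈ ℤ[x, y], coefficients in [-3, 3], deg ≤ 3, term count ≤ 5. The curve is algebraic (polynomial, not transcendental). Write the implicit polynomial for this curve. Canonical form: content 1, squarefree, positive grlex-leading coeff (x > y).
2*x^2 - x*y + 2*x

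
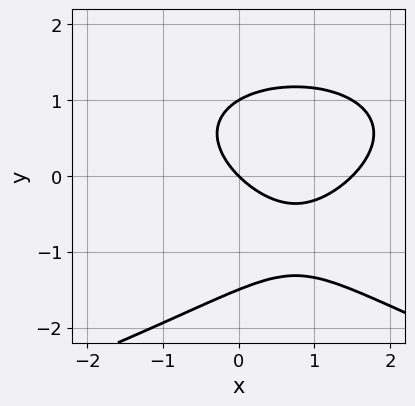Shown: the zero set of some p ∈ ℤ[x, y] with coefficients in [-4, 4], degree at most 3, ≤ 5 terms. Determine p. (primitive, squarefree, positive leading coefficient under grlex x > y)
2*y^3 + 2*x^2 + y^2 - 3*x - 3*y

Degree: no degree-2 curve has this shape, so deg p = 3.
From the axis intercepts and sections: it crosses the x-axis at the gridline x = 0; the y-axis gridline crossings are at y ∈ {0, 1}.
Assembling these constraints gives the stated polynomial.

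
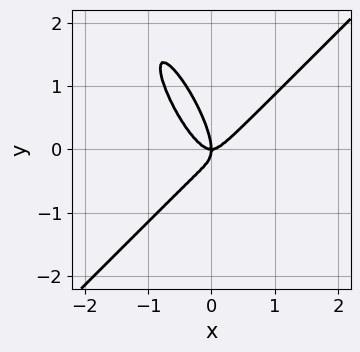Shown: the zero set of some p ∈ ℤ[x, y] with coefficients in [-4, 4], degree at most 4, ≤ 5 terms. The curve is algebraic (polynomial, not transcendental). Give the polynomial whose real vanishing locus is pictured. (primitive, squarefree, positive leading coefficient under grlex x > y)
3*x^3 - 2*x*y^2 - y^3 - x*y

First, the degree is 3 — the shape is more complex than any degree-2 curve.
Then, from the visible intercepts: it crosses the x-axis at the gridline x = 0; one y-axis crossing is at y = 0.
Finally, together with the visible shape, these determine p as stated.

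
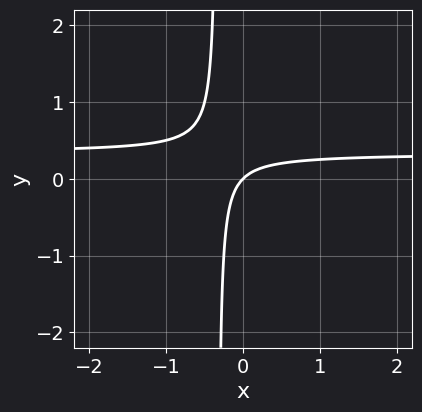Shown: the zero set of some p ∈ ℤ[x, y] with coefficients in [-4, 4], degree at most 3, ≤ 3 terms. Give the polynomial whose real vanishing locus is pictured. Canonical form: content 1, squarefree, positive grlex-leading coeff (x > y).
(a) The degree is 2 — a generic line meets the curve in up to 2 points.
(b) Against the integer gridlines: one x-axis crossing is at x = 0; one y-axis crossing is at y = 0.
(c) Putting this together gives p.

3*x*y - x + y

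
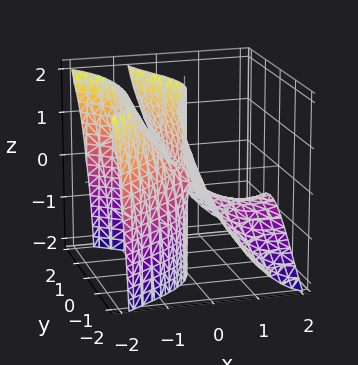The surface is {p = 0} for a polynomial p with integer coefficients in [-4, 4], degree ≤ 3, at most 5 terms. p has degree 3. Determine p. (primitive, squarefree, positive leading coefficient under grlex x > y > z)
x^3 - 2*x*y^2 - y^2*z - 3*x^2 - 3*x*z

1. Degree: the shape is more complex than any degree-2 surface, so deg p = 3.
2. From the axis intercepts and sections: the visible z-axis segment lies entirely on the surface; every point of the y-axis in the box is on the surface.
3. Together with the visible shape, these determine p as stated.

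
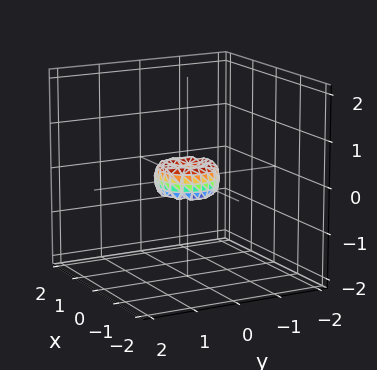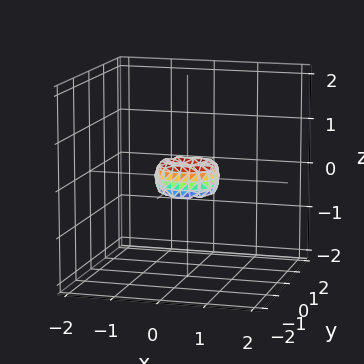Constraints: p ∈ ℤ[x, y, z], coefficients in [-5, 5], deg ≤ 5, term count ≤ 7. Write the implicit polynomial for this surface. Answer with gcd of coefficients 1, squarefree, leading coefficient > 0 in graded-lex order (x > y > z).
2*x^4 + 4*x^2*y^2 + 2*y^4 - x^2 - y^2 + z^2

The degree is 4 — no degree-3 surface has this shape.
Symmetries: rotational symmetry about the z-axis ⇒ p depends on x, y only through x² + y².
Checking where it meets the axes: it crosses the z-axis at the gridline z = 0; it meets the y-axis at y = 0 (among the integer gridlines); one x-axis crossing is at x = 0; a circular section at z = 0 has radius between 0 and 1.
Assembling these constraints gives the stated polynomial.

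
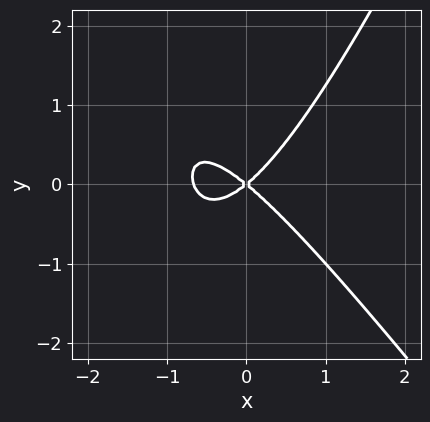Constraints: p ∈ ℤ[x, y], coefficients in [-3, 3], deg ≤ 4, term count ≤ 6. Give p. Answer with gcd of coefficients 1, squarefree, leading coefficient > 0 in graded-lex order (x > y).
1. Degree: a generic line meets the curve in up to 3 points, so deg p = 3.
2. Reading off the gridlines: it crosses the y-axis at the gridline y = 0; one x-axis crossing is at x = 0.
3. Matching integer coefficients to the picture gives p.

3*x^3 + x^2*y - x*y^2 + 2*x^2 - 3*y^2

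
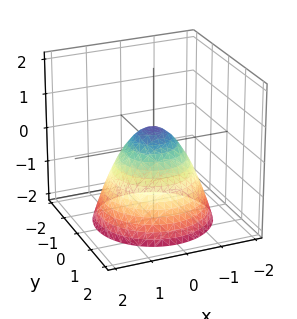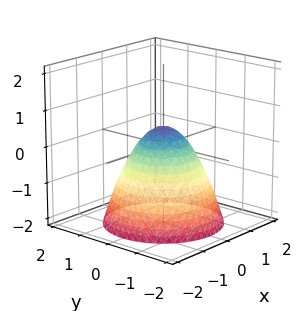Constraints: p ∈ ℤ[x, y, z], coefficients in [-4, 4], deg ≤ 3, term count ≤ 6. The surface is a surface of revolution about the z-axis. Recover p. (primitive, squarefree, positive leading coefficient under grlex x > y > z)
2*x^2 + 2*y^2 + 2*z - 1

(a) The degree is 2 — a generic line meets the surface in up to 2 points.
(b) Symmetries: rotational symmetry about the z-axis ⇒ p depends on x, y only through x² + y².
(c) Checking where it meets the axes: a circular section at z = 0 has radius between 0 and 1.
(d) Solving for integer coefficients yields p as stated.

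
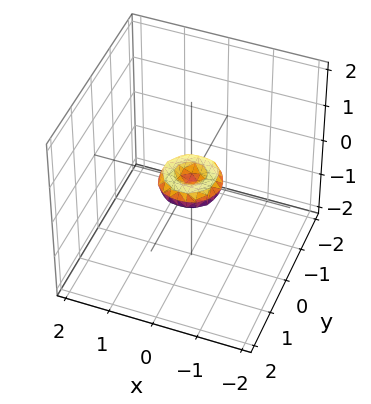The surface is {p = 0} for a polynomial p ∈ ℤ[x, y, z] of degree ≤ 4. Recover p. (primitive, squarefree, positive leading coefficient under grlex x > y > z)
(a) deg p = 4. A generic line meets the surface in up to 4 points.
(b) Symmetries: rotational symmetry about the z-axis ⇒ p depends on x, y only through x² + y².
(c) From the visible intercepts: it crosses the y-axis at the gridline y = 0; it meets the x-axis at x = 0 (among the integer gridlines).
(d) Putting this together gives p.

2*x^4 + 4*x^2*y^2 + 2*y^4 - x^2 - y^2 + 2*z^2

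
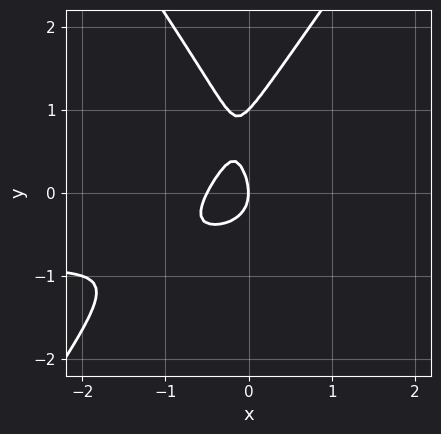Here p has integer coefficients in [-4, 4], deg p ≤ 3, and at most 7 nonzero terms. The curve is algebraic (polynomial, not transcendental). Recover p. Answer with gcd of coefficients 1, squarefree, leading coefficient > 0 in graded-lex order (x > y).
2*x^2*y - y^3 + 2*x^2 + y^2 + x

Degree: the shape is more complex than any degree-2 curve, so deg p = 3.
Against the integer gridlines: one x-axis crossing is at x = 0; among the integer gridlines, it crosses the y-axis at y ∈ {0, 1}.
Together with the visible shape, these determine p as stated.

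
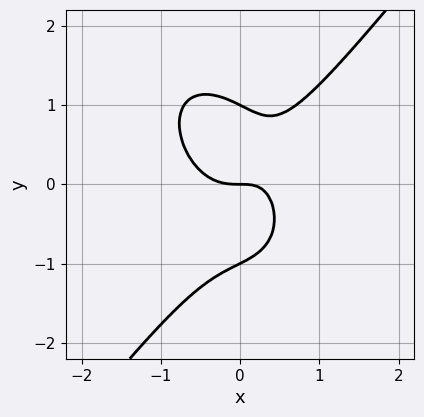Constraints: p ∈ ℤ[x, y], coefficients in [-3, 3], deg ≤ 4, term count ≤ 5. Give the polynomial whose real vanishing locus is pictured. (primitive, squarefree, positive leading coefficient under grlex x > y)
2*x^3 - y^3 - x*y + y

1. The degree is 3 — a generic line meets the curve in up to 3 points.
2. From the axis intercepts and sections: the y-axis gridline crossings are at y ∈ {-1, 0, 1}; it crosses the x-axis at the gridline x = 0.
3. Solving for integer coefficients yields p as stated.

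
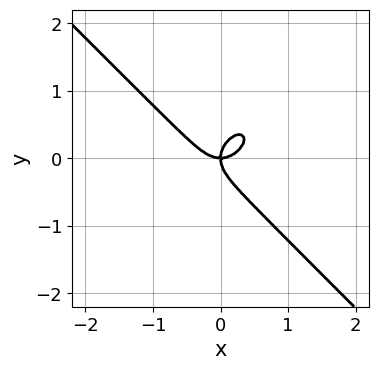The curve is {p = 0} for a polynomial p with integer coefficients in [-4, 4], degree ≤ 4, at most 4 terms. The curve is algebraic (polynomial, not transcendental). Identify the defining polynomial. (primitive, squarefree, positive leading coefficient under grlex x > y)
3*x^3 + 3*y^3 - 2*x*y

(a) Degree: the shape is more complex than any degree-2 curve, so deg p = 3.
(b) Checking where it meets the axes: it crosses the y-axis at the gridline y = 0; one x-axis crossing is at x = 0.
(c) Together with the visible shape, these determine p as stated.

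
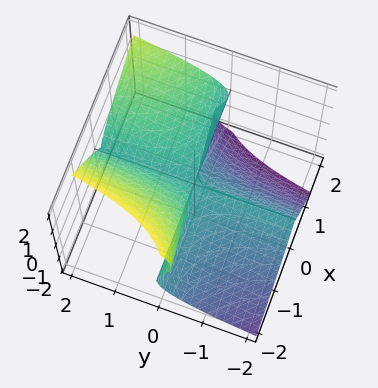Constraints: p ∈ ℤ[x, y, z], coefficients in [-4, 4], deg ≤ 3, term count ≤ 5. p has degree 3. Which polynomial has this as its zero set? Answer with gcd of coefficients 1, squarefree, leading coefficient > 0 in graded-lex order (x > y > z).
x^2*y - x*z^2 - z^3

First, deg p = 3.
Then, checking where it meets the axes: every point of the y-axis in the box is on the surface; the visible x-axis segment lies entirely on the surface; it crosses the z-axis at the gridline z = 0.
Finally, fitting integer coefficients to these (and the overall shape) gives p.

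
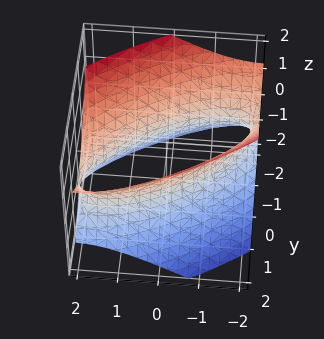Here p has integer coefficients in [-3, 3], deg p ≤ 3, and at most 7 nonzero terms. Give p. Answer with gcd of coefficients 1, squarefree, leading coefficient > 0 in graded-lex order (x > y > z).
First, degree: the shape is more complex than any degree-1 surface, so deg p = 2.
Then, observable constraints: among the integer gridlines, it crosses the y-axis at y ∈ {-1, 1}; it misses every integer gridline on the z-axis.
Finally, solving for integer coefficients yields p as stated.

x^2 - 2*x*y + 2*y^2 - 2*z^2 - 2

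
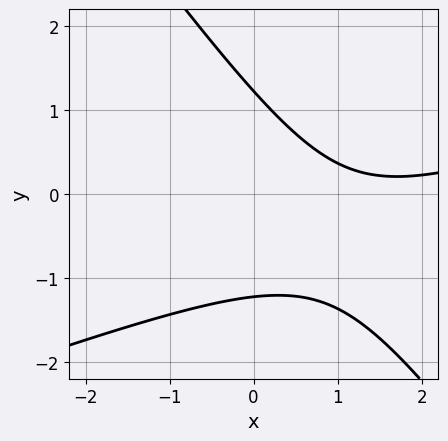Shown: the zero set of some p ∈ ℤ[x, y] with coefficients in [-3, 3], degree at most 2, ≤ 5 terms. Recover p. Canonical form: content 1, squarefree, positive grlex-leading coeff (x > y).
x^2 - 2*x*y - 2*y^2 - 3*x + 3

deg p = 2.
Observable constraints: the curve avoids every integer x-axis point in the box.
The integer polynomial consistent with all of this is the stated p.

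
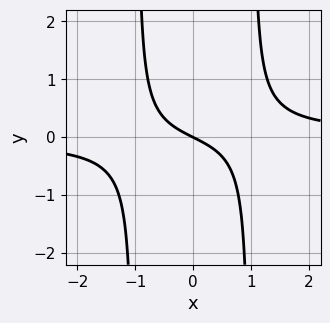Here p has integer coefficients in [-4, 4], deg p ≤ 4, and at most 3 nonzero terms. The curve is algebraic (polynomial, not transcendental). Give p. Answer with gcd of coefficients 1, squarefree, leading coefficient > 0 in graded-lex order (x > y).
2*x^2*y - x - 2*y

1. The degree is 3 — the shape is more complex than any degree-2 curve.
2. Observable constraints: it meets the x-axis at x = 0 (among the integer gridlines); it crosses the y-axis at the gridline y = 0.
3. Solving for integer coefficients yields p as stated.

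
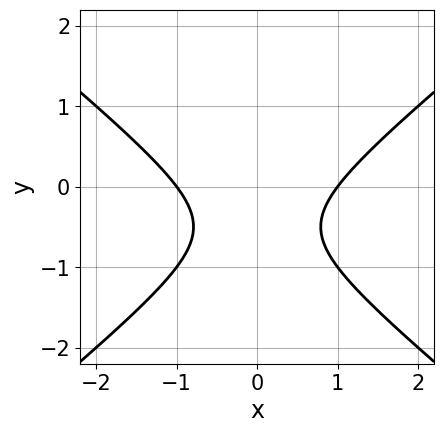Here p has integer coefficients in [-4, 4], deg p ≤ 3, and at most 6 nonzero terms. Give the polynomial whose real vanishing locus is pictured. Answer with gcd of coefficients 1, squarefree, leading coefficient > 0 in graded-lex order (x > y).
First, deg p = 2. The shape is more complex than any degree-1 curve.
Then, symmetries: mirror symmetry x ↦ −x ⇒ only even powers of x.
Next, against the integer gridlines: it misses every integer gridline on the y-axis; among the integer gridlines, it crosses the x-axis at x ∈ {-1, 1}.
Finally, the integer polynomial consistent with all of this is the stated p.

2*x^2 - 3*y^2 - 3*y - 2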